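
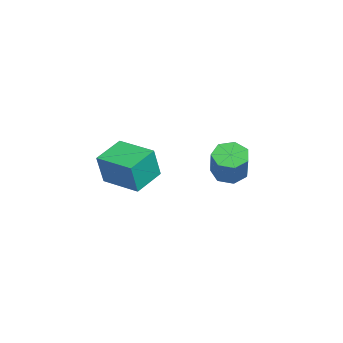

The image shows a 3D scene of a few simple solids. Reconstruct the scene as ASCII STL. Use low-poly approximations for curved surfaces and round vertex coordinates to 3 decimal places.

solid 
facet normal -0.565 0.081 -0.821
outer loop
vertex -3.732 3.433 -1.621
vertex -4.565 3.345 -1.057
vertex -4.066 4.184 -1.317
endloop
endfacet
facet normal 0.732 0.509 -0.453
outer loop
vertex -3.732 3.433 -1.621
vertex -4.066 4.184 -1.317
vertex -2.541 3.263 0.113
endloop
endfacet
facet normal 0.732 0.510 -0.452
outer loop
vertex -2.541 3.263 0.113
vertex -4.066 4.184 -1.317
vertex -2.876 4.014 0.417
endloop
endfacet
facet normal 0.564 -0.081 0.822
outer loop
vertex -2.541 3.263 0.113
vertex -2.876 4.014 0.417
vertex -3.375 3.175 0.677
endloop
endfacet
facet normal -0.564 0.081 -0.822
outer loop
vertex -4.066 4.184 -1.317
vertex -4.565 3.345 -1.057
vertex -4.777 4.303 -0.817
endloop
endfacet
facet normal 0.157 0.987 -0.011
outer loop
vertex -4.066 4.184 -1.317
vertex -4.777 4.303 -0.817
vertex -2.876 4.014 0.417
endloop
endfacet
facet normal 0.158 0.987 -0.011
outer loop
vertex -2.876 4.014 0.417
vertex -4.777 4.303 -0.817
vertex -3.586 4.133 0.916
endloop
endfacet
facet normal 0.564 -0.081 0.822
outer loop
vertex -2.876 4.014 0.417
vertex -3.586 4.133 0.916
vertex -3.375 3.175 0.677
endloop
endfacet
facet normal -0.564 0.081 -0.822
outer loop
vertex -4.777 4.303 -0.817
vertex -4.565 3.345 -1.057
vertex -5.328 3.701 -0.498
endloop
endfacet
facet normal -0.535 0.722 0.439
outer loop
vertex -4.777 4.303 -0.817
vertex -5.328 3.701 -0.498
vertex -3.586 4.133 0.916
endloop
endfacet
facet normal -0.535 0.722 0.439
outer loop
vertex -3.586 4.133 0.916
vertex -5.328 3.701 -0.498
vertex -4.137 3.531 1.235
endloop
endfacet
facet normal 0.564 -0.081 0.822
outer loop
vertex -3.586 4.133 0.916
vertex -4.137 3.531 1.235
vertex -3.375 3.175 0.677
endloop
endfacet
facet normal -0.564 0.081 -0.822
outer loop
vertex -5.328 3.701 -0.498
vertex -4.565 3.345 -1.057
vertex -5.305 2.831 -0.6
endloop
endfacet
facet normal -0.825 -0.087 0.558
outer loop
vertex -5.328 3.701 -0.498
vertex -5.305 2.831 -0.6
vertex -4.137 3.531 1.235
endloop
endfacet
facet normal -0.825 -0.087 0.558
outer loop
vertex -4.137 3.531 1.235
vertex -5.305 2.831 -0.6
vertex -4.114 2.66 1.134
endloop
endfacet
facet normal 0.564 -0.080 0.822
outer loop
vertex -4.137 3.531 1.235
vertex -4.114 2.66 1.134
vertex -3.375 3.175 0.677
endloop
endfacet
facet normal -0.564 0.081 -0.822
outer loop
vertex -5.305 2.831 -0.6
vertex -4.565 3.345 -1.057
vertex -4.725 2.348 -1.046
endloop
endfacet
facet normal -0.494 -0.831 0.257
outer loop
vertex -5.305 2.831 -0.6
vertex -4.725 2.348 -1.046
vertex -4.114 2.66 1.134
endloop
endfacet
facet normal -0.494 -0.831 0.257
outer loop
vertex -4.114 2.66 1.134
vertex -4.725 2.348 -1.046
vertex -3.534 2.177 0.688
endloop
endfacet
facet normal 0.564 -0.081 0.822
outer loop
vertex -4.114 2.66 1.134
vertex -3.534 2.177 0.688
vertex -3.375 3.175 0.677
endloop
endfacet
facet normal -0.564 0.081 -0.822
outer loop
vertex -4.725 2.348 -1.046
vertex -4.565 3.345 -1.057
vertex -4.025 2.616 -1.5
endloop
endfacet
facet normal 0.209 -0.949 -0.237
outer loop
vertex -4.725 2.348 -1.046
vertex -4.025 2.616 -1.5
vertex -3.534 2.177 0.688
endloop
endfacet
facet normal 0.209 -0.949 -0.237
outer loop
vertex -3.534 2.177 0.688
vertex -4.025 2.616 -1.5
vertex -2.834 2.445 0.234
endloop
endfacet
facet normal 0.564 -0.081 0.822
outer loop
vertex -3.534 2.177 0.688
vertex -2.834 2.445 0.234
vertex -3.375 3.175 0.677
endloop
endfacet
facet normal -0.565 0.081 -0.821
outer loop
vertex -4.025 2.616 -1.5
vertex -4.565 3.345 -1.057
vertex -3.732 3.433 -1.621
endloop
endfacet
facet normal 0.755 -0.353 -0.553
outer loop
vertex -4.025 2.616 -1.5
vertex -3.732 3.433 -1.621
vertex -2.834 2.445 0.234
endloop
endfacet
facet normal 0.755 -0.352 -0.553
outer loop
vertex -2.834 2.445 0.234
vertex -3.732 3.433 -1.621
vertex -2.541 3.263 0.113
endloop
endfacet
facet normal 0.564 -0.081 0.822
outer loop
vertex -2.834 2.445 0.234
vertex -2.541 3.263 0.113
vertex -3.375 3.175 0.677
endloop
endfacet
facet normal -0.722 -0.691 0.028
outer loop
vertex 0.695 -4.112 2.849
vertex -0.5 -2.841 3.402
vertex 0.261 -3.732 1.039
endloop
endfacet
facet normal 0.653 -0.694 -0.302
outer loop
vertex 1.82 -2.239 0.978
vertex 0.695 -4.112 2.849
vertex 0.261 -3.732 1.039
endloop
endfacet
facet normal -0.722 -0.691 0.028
outer loop
vertex 0.261 -3.732 1.039
vertex -0.5 -2.841 3.402
vertex -0.934 -2.462 1.591
endloop
endfacet
facet normal -0.228 0.199 -0.953
outer loop
vertex -0.934 -2.462 1.591
vertex 1.82 -2.239 0.978
vertex 0.261 -3.732 1.039
endloop
endfacet
facet normal 0.229 -0.200 0.953
outer loop
vertex 0.695 -4.112 2.849
vertex 1.059 -1.348 3.341
vertex -0.5 -2.841 3.402
endloop
endfacet
facet normal 0.654 -0.694 -0.302
outer loop
vertex 2.254 -2.618 2.789
vertex 0.695 -4.112 2.849
vertex 1.82 -2.239 0.978
endloop
endfacet
facet normal 0.228 -0.200 0.953
outer loop
vertex 2.254 -2.618 2.789
vertex 1.059 -1.348 3.341
vertex 0.695 -4.112 2.849
endloop
endfacet
facet normal -0.653 0.694 0.302
outer loop
vertex -0.5 -2.841 3.402
vertex 1.059 -1.348 3.341
vertex -0.934 -2.462 1.591
endloop
endfacet
facet normal -0.228 0.200 -0.953
outer loop
vertex 0.625 -0.968 1.531
vertex 1.82 -2.239 0.978
vertex -0.934 -2.462 1.591
endloop
endfacet
facet normal -0.653 0.694 0.302
outer loop
vertex -0.934 -2.462 1.591
vertex 1.059 -1.348 3.341
vertex 0.625 -0.968 1.531
endloop
endfacet
facet normal 0.722 0.691 -0.028
outer loop
vertex 0.625 -0.968 1.531
vertex 2.254 -2.618 2.789
vertex 1.82 -2.239 0.978
endloop
endfacet
facet normal 0.722 0.691 -0.028
outer loop
vertex 1.059 -1.348 3.341
vertex 2.254 -2.618 2.789
vertex 0.625 -0.968 1.531
endloop
endfacet

endsolid


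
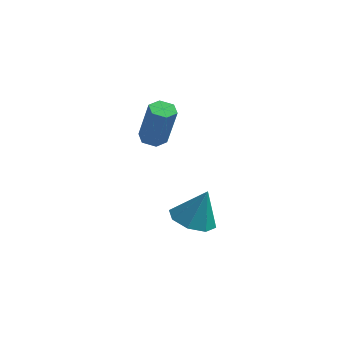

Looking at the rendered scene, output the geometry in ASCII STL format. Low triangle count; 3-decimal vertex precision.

solid 
facet normal -0.318 -0.179 -0.931
outer loop
vertex 3.634 -1.604 -2.799
vertex 2.73 -1.65 -2.481
vertex 3.299 -0.951 -2.81
endloop
endfacet
facet normal 0.880 0.454 0.140
outer loop
vertex 3.634 -1.604 -2.799
vertex 3.299 -0.951 -2.81
vertex 3.23 -1.37 -1.019
endloop
endfacet
facet normal -0.318 -0.179 -0.931
outer loop
vertex 3.299 -0.951 -2.81
vertex 2.73 -1.65 -2.481
vertex 2.63 -0.707 -2.628
endloop
endfacet
facet normal 0.387 0.894 0.224
outer loop
vertex 3.299 -0.951 -2.81
vertex 2.63 -0.707 -2.628
vertex 3.23 -1.37 -1.019
endloop
endfacet
facet normal -0.318 -0.179 -0.931
outer loop
vertex 2.63 -0.707 -2.628
vertex 2.73 -1.65 -2.481
vertex 2.02 -1.016 -2.36
endloop
endfacet
facet normal -0.241 0.862 0.445
outer loop
vertex 2.63 -0.707 -2.628
vertex 2.02 -1.016 -2.36
vertex 3.23 -1.37 -1.019
endloop
endfacet
facet normal -0.319 -0.180 -0.931
outer loop
vertex 2.02 -1.016 -2.36
vertex 2.73 -1.65 -2.481
vertex 1.825 -1.696 -2.162
endloop
endfacet
facet normal -0.635 0.378 0.673
outer loop
vertex 2.02 -1.016 -2.36
vertex 1.825 -1.696 -2.162
vertex 3.23 -1.37 -1.019
endloop
endfacet
facet normal -0.319 -0.178 -0.931
outer loop
vertex 1.825 -1.696 -2.162
vertex 2.73 -1.65 -2.481
vertex 2.161 -2.35 -2.152
endloop
endfacet
facet normal -0.566 -0.279 0.776
outer loop
vertex 1.825 -1.696 -2.162
vertex 2.161 -2.35 -2.152
vertex 3.23 -1.37 -1.019
endloop
endfacet
facet normal -0.318 -0.179 -0.931
outer loop
vertex 2.161 -2.35 -2.152
vertex 2.73 -1.65 -2.481
vertex 2.83 -2.594 -2.334
endloop
endfacet
facet normal -0.074 -0.719 0.691
outer loop
vertex 2.161 -2.35 -2.152
vertex 2.83 -2.594 -2.334
vertex 3.23 -1.37 -1.019
endloop
endfacet
facet normal -0.318 -0.179 -0.931
outer loop
vertex 2.83 -2.594 -2.334
vertex 2.73 -1.65 -2.481
vertex 3.44 -2.285 -2.602
endloop
endfacet
facet normal 0.554 -0.687 0.470
outer loop
vertex 2.83 -2.594 -2.334
vertex 3.44 -2.285 -2.602
vertex 3.23 -1.37 -1.019
endloop
endfacet
facet normal -0.318 -0.179 -0.931
outer loop
vertex 3.44 -2.285 -2.602
vertex 2.73 -1.65 -2.481
vertex 3.634 -1.604 -2.799
endloop
endfacet
facet normal 0.949 -0.200 0.242
outer loop
vertex 3.44 -2.285 -2.602
vertex 3.634 -1.604 -2.799
vertex 3.23 -1.37 -1.019
endloop
endfacet
facet normal -0.254 0.099 -0.962
outer loop
vertex 1.619 -1.291 1.316
vertex 1.077 -1.328 1.455
vertex 1.329 -0.828 1.44
endloop
endfacet
facet normal 0.817 0.554 -0.157
outer loop
vertex 1.619 -1.291 1.316
vertex 1.329 -0.828 1.44
vertex 2.084 -1.475 3.087
endloop
endfacet
facet normal 0.818 0.553 -0.158
outer loop
vertex 2.084 -1.475 3.087
vertex 1.329 -0.828 1.44
vertex 1.795 -1.012 3.211
endloop
endfacet
facet normal 0.252 -0.100 0.962
outer loop
vertex 2.084 -1.475 3.087
vertex 1.795 -1.012 3.211
vertex 1.543 -1.512 3.225
endloop
endfacet
facet normal -0.254 0.099 -0.962
outer loop
vertex 1.329 -0.828 1.44
vertex 1.077 -1.328 1.455
vertex 0.788 -0.865 1.579
endloop
endfacet
facet normal -0.039 0.993 0.113
outer loop
vertex 1.329 -0.828 1.44
vertex 0.788 -0.865 1.579
vertex 1.795 -1.012 3.211
endloop
endfacet
facet normal -0.039 0.993 0.113
outer loop
vertex 1.795 -1.012 3.211
vertex 0.788 -0.865 1.579
vertex 1.253 -1.049 3.349
endloop
endfacet
facet normal 0.252 -0.100 0.963
outer loop
vertex 1.795 -1.012 3.211
vertex 1.253 -1.049 3.349
vertex 1.543 -1.512 3.225
endloop
endfacet
facet normal -0.252 0.100 -0.962
outer loop
vertex 0.788 -0.865 1.579
vertex 1.077 -1.328 1.455
vertex 0.536 -1.365 1.593
endloop
endfacet
facet normal -0.857 0.439 0.271
outer loop
vertex 0.788 -0.865 1.579
vertex 0.536 -1.365 1.593
vertex 1.253 -1.049 3.349
endloop
endfacet
facet normal -0.856 0.440 0.271
outer loop
vertex 1.253 -1.049 3.349
vertex 0.536 -1.365 1.593
vertex 1.001 -1.549 3.364
endloop
endfacet
facet normal 0.254 -0.099 0.962
outer loop
vertex 1.253 -1.049 3.349
vertex 1.001 -1.549 3.364
vertex 1.543 -1.512 3.225
endloop
endfacet
facet normal -0.252 0.100 -0.962
outer loop
vertex 0.536 -1.365 1.593
vertex 1.077 -1.328 1.455
vertex 0.825 -1.828 1.469
endloop
endfacet
facet normal -0.818 -0.553 0.157
outer loop
vertex 0.536 -1.365 1.593
vertex 0.825 -1.828 1.469
vertex 1.001 -1.549 3.364
endloop
endfacet
facet normal -0.817 -0.554 0.158
outer loop
vertex 1.001 -1.549 3.364
vertex 0.825 -1.828 1.469
vertex 1.291 -2.012 3.24
endloop
endfacet
facet normal 0.254 -0.099 0.962
outer loop
vertex 1.001 -1.549 3.364
vertex 1.291 -2.012 3.24
vertex 1.543 -1.512 3.225
endloop
endfacet
facet normal -0.252 0.100 -0.963
outer loop
vertex 0.825 -1.828 1.469
vertex 1.077 -1.328 1.455
vertex 1.367 -1.791 1.331
endloop
endfacet
facet normal 0.039 -0.993 -0.113
outer loop
vertex 0.825 -1.828 1.469
vertex 1.367 -1.791 1.331
vertex 1.291 -2.012 3.24
endloop
endfacet
facet normal 0.039 -0.993 -0.113
outer loop
vertex 1.291 -2.012 3.24
vertex 1.367 -1.791 1.331
vertex 1.832 -1.975 3.101
endloop
endfacet
facet normal 0.254 -0.099 0.962
outer loop
vertex 1.291 -2.012 3.24
vertex 1.832 -1.975 3.101
vertex 1.543 -1.512 3.225
endloop
endfacet
facet normal -0.254 0.099 -0.962
outer loop
vertex 1.367 -1.791 1.331
vertex 1.077 -1.328 1.455
vertex 1.619 -1.291 1.316
endloop
endfacet
facet normal 0.856 -0.440 -0.271
outer loop
vertex 1.367 -1.791 1.331
vertex 1.619 -1.291 1.316
vertex 1.832 -1.975 3.101
endloop
endfacet
facet normal 0.857 -0.439 -0.271
outer loop
vertex 1.832 -1.975 3.101
vertex 1.619 -1.291 1.316
vertex 2.084 -1.475 3.087
endloop
endfacet
facet normal 0.252 -0.100 0.962
outer loop
vertex 1.832 -1.975 3.101
vertex 2.084 -1.475 3.087
vertex 1.543 -1.512 3.225
endloop
endfacet

endsolid


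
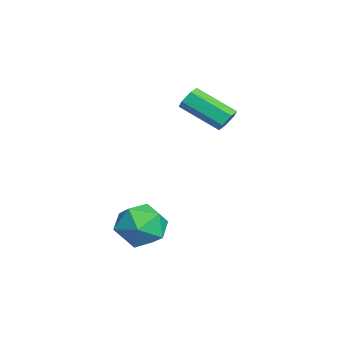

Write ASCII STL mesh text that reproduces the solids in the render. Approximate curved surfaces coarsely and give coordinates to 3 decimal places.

solid 
facet normal 0.402 0.759 -0.512
outer loop
vertex 0.636 4.839 1.6
vertex 0.208 4.758 1.144
vertex 0.087 5.147 1.625
endloop
endfacet
facet normal 0.281 0.430 0.858
outer loop
vertex 0.636 4.839 1.6
vertex 0.087 5.147 1.625
vertex -0.221 3.223 2.691
endloop
endfacet
facet normal 0.281 0.430 0.858
outer loop
vertex -0.221 3.223 2.691
vertex 0.087 5.147 1.625
vertex -0.77 3.531 2.716
endloop
endfacet
facet normal -0.402 -0.759 0.513
outer loop
vertex -0.221 3.223 2.691
vertex -0.77 3.531 2.716
vertex -0.648 3.142 2.236
endloop
endfacet
facet normal 0.402 0.759 -0.512
outer loop
vertex 0.087 5.147 1.625
vertex 0.208 4.758 1.144
vertex -0.341 5.066 1.169
endloop
endfacet
facet normal -0.614 0.639 0.463
outer loop
vertex 0.087 5.147 1.625
vertex -0.341 5.066 1.169
vertex -0.77 3.531 2.716
endloop
endfacet
facet normal -0.615 0.639 0.463
outer loop
vertex -0.77 3.531 2.716
vertex -0.341 5.066 1.169
vertex -1.197 3.45 2.261
endloop
endfacet
facet normal -0.402 -0.759 0.513
outer loop
vertex -0.77 3.531 2.716
vertex -1.197 3.45 2.261
vertex -0.648 3.142 2.236
endloop
endfacet
facet normal 0.402 0.759 -0.513
outer loop
vertex -0.341 5.066 1.169
vertex 0.208 4.758 1.144
vertex -0.219 4.677 0.689
endloop
endfacet
facet normal -0.895 0.207 -0.395
outer loop
vertex -0.341 5.066 1.169
vertex -0.219 4.677 0.689
vertex -1.197 3.45 2.261
endloop
endfacet
facet normal -0.895 0.209 -0.394
outer loop
vertex -1.197 3.45 2.261
vertex -0.219 4.677 0.689
vertex -1.076 3.061 1.78
endloop
endfacet
facet normal -0.402 -0.759 0.512
outer loop
vertex -1.197 3.45 2.261
vertex -1.076 3.061 1.78
vertex -0.648 3.142 2.236
endloop
endfacet
facet normal 0.402 0.759 -0.513
outer loop
vertex -0.219 4.677 0.689
vertex 0.208 4.758 1.144
vertex 0.33 4.369 0.664
endloop
endfacet
facet normal -0.281 -0.430 -0.858
outer loop
vertex -0.219 4.677 0.689
vertex 0.33 4.369 0.664
vertex -1.076 3.061 1.78
endloop
endfacet
facet normal -0.281 -0.430 -0.858
outer loop
vertex -1.076 3.061 1.78
vertex 0.33 4.369 0.664
vertex -0.527 2.753 1.755
endloop
endfacet
facet normal -0.402 -0.759 0.512
outer loop
vertex -1.076 3.061 1.78
vertex -0.527 2.753 1.755
vertex -0.648 3.142 2.236
endloop
endfacet
facet normal 0.402 0.759 -0.513
outer loop
vertex 0.33 4.369 0.664
vertex 0.208 4.758 1.144
vertex 0.757 4.45 1.119
endloop
endfacet
facet normal 0.615 -0.639 -0.463
outer loop
vertex 0.33 4.369 0.664
vertex 0.757 4.45 1.119
vertex -0.527 2.753 1.755
endloop
endfacet
facet normal 0.614 -0.639 -0.463
outer loop
vertex -0.527 2.753 1.755
vertex 0.757 4.45 1.119
vertex -0.099 2.834 2.211
endloop
endfacet
facet normal -0.402 -0.759 0.512
outer loop
vertex -0.527 2.753 1.755
vertex -0.099 2.834 2.211
vertex -0.648 3.142 2.236
endloop
endfacet
facet normal 0.402 0.759 -0.512
outer loop
vertex 0.757 4.45 1.119
vertex 0.208 4.758 1.144
vertex 0.636 4.839 1.6
endloop
endfacet
facet normal 0.895 -0.208 0.394
outer loop
vertex 0.757 4.45 1.119
vertex 0.636 4.839 1.6
vertex -0.099 2.834 2.211
endloop
endfacet
facet normal 0.895 -0.207 0.396
outer loop
vertex -0.099 2.834 2.211
vertex 0.636 4.839 1.6
vertex -0.221 3.223 2.691
endloop
endfacet
facet normal -0.402 -0.759 0.513
outer loop
vertex -0.099 2.834 2.211
vertex -0.221 3.223 2.691
vertex -0.648 3.142 2.236
endloop
endfacet
facet normal -0.796 0.571 0.200
outer loop
vertex 3.561 1.948 -3.122
vertex 2.804 1.0 -3.426
vertex 3.196 1.133 -2.245
endloop
endfacet
facet normal -0.239 0.759 0.606
outer loop
vertex 3.561 1.948 -3.122
vertex 3.196 1.133 -2.245
vertex 4.382 1.531 -2.275
endloop
endfacet
facet normal 0.298 0.939 0.173
outer loop
vertex 3.561 1.948 -3.122
vertex 4.382 1.531 -2.275
vertex 4.723 1.644 -3.473
endloop
endfacet
facet normal 0.074 0.863 -0.501
outer loop
vertex 3.561 1.948 -3.122
vertex 4.723 1.644 -3.473
vertex 3.748 1.315 -4.185
endloop
endfacet
facet normal -0.601 0.636 -0.484
outer loop
vertex 3.561 1.948 -3.122
vertex 3.748 1.315 -4.185
vertex 2.804 1.0 -3.426
endloop
endfacet
facet normal -0.038 0.187 0.982
outer loop
vertex 4.382 1.531 -2.275
vertex 3.196 1.133 -2.245
vertex 4.132 0.325 -2.055
endloop
endfacet
facet normal -0.939 -0.117 0.325
outer loop
vertex 3.196 1.133 -2.245
vertex 2.804 1.0 -3.426
vertex 3.157 -0.004 -2.767
endloop
endfacet
facet normal -0.624 -0.013 -0.781
outer loop
vertex 2.804 1.0 -3.426
vertex 3.748 1.315 -4.185
vertex 3.498 0.109 -3.965
endloop
endfacet
facet normal 0.470 0.355 -0.808
outer loop
vertex 3.748 1.315 -4.185
vertex 4.723 1.644 -3.473
vertex 4.684 0.507 -3.995
endloop
endfacet
facet normal 0.832 0.478 0.282
outer loop
vertex 4.723 1.644 -3.473
vertex 4.382 1.531 -2.275
vertex 5.076 0.64 -2.814
endloop
endfacet
facet normal -0.074 -0.863 0.501
outer loop
vertex 4.319 -0.308 -3.118
vertex 4.132 0.325 -2.055
vertex 3.157 -0.004 -2.767
endloop
endfacet
facet normal -0.298 -0.939 -0.173
outer loop
vertex 4.319 -0.308 -3.118
vertex 3.157 -0.004 -2.767
vertex 3.498 0.109 -3.965
endloop
endfacet
facet normal 0.239 -0.759 -0.606
outer loop
vertex 4.319 -0.308 -3.118
vertex 3.498 0.109 -3.965
vertex 4.684 0.507 -3.995
endloop
endfacet
facet normal 0.796 -0.571 -0.200
outer loop
vertex 4.319 -0.308 -3.118
vertex 4.684 0.507 -3.995
vertex 5.076 0.64 -2.814
endloop
endfacet
facet normal 0.601 -0.636 0.484
outer loop
vertex 4.319 -0.308 -3.118
vertex 5.076 0.64 -2.814
vertex 4.132 0.325 -2.055
endloop
endfacet
facet normal -0.470 -0.355 0.808
outer loop
vertex 3.157 -0.004 -2.767
vertex 4.132 0.325 -2.055
vertex 3.196 1.133 -2.245
endloop
endfacet
facet normal -0.832 -0.478 -0.282
outer loop
vertex 3.498 0.109 -3.965
vertex 3.157 -0.004 -2.767
vertex 2.804 1.0 -3.426
endloop
endfacet
facet normal 0.038 -0.187 -0.982
outer loop
vertex 4.684 0.507 -3.995
vertex 3.498 0.109 -3.965
vertex 3.748 1.315 -4.185
endloop
endfacet
facet normal 0.939 0.117 -0.325
outer loop
vertex 5.076 0.64 -2.814
vertex 4.684 0.507 -3.995
vertex 4.723 1.644 -3.473
endloop
endfacet
facet normal 0.624 0.013 0.781
outer loop
vertex 4.132 0.325 -2.055
vertex 5.076 0.64 -2.814
vertex 4.382 1.531 -2.275
endloop
endfacet

endsolid


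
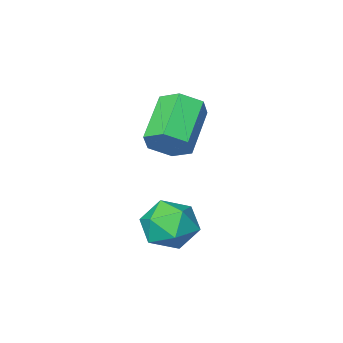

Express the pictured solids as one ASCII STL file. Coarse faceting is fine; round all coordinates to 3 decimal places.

solid 
facet normal 0.308 0.104 0.946
outer loop
vertex -0.486 4.031 -0.669
vertex -0.289 3.031 -0.623
vertex 0.435 3.68 -0.93
endloop
endfacet
facet normal 0.429 0.700 0.571
outer loop
vertex -0.486 4.031 -0.669
vertex 0.435 3.68 -0.93
vertex -0.01 4.408 -1.488
endloop
endfacet
facet normal -0.197 0.929 0.313
outer loop
vertex -0.486 4.031 -0.669
vertex -0.01 4.408 -1.488
vertex -1.009 4.209 -1.527
endloop
endfacet
facet normal -0.704 0.475 0.528
outer loop
vertex -0.486 4.031 -0.669
vertex -1.009 4.209 -1.527
vertex -1.182 3.358 -0.992
endloop
endfacet
facet normal -0.393 -0.035 0.919
outer loop
vertex -0.486 4.031 -0.669
vertex -1.182 3.358 -0.992
vertex -0.289 3.031 -0.623
endloop
endfacet
facet normal 0.846 0.532 0.019
outer loop
vertex -0.01 4.408 -1.488
vertex 0.435 3.68 -0.93
vertex 0.482 3.642 -1.948
endloop
endfacet
facet normal 0.651 -0.431 0.624
outer loop
vertex 0.435 3.68 -0.93
vertex -0.289 3.031 -0.623
vertex 0.309 2.791 -1.413
endloop
endfacet
facet normal -0.481 -0.657 0.581
outer loop
vertex -0.289 3.031 -0.623
vertex -1.182 3.358 -0.992
vertex -0.69 2.592 -1.452
endloop
endfacet
facet normal -0.984 0.168 -0.052
outer loop
vertex -1.182 3.358 -0.992
vertex -1.009 4.209 -1.527
vertex -1.135 3.32 -2.01
endloop
endfacet
facet normal -0.164 0.902 -0.398
outer loop
vertex -1.009 4.209 -1.527
vertex -0.01 4.408 -1.488
vertex -0.411 3.969 -2.317
endloop
endfacet
facet normal 0.704 -0.475 -0.528
outer loop
vertex -0.214 2.969 -2.271
vertex 0.482 3.642 -1.948
vertex 0.309 2.791 -1.413
endloop
endfacet
facet normal 0.197 -0.929 -0.313
outer loop
vertex -0.214 2.969 -2.271
vertex 0.309 2.791 -1.413
vertex -0.69 2.592 -1.452
endloop
endfacet
facet normal -0.429 -0.700 -0.571
outer loop
vertex -0.214 2.969 -2.271
vertex -0.69 2.592 -1.452
vertex -1.135 3.32 -2.01
endloop
endfacet
facet normal -0.308 -0.104 -0.946
outer loop
vertex -0.214 2.969 -2.271
vertex -1.135 3.32 -2.01
vertex -0.411 3.969 -2.317
endloop
endfacet
facet normal 0.393 0.035 -0.919
outer loop
vertex -0.214 2.969 -2.271
vertex -0.411 3.969 -2.317
vertex 0.482 3.642 -1.948
endloop
endfacet
facet normal 0.984 -0.168 0.052
outer loop
vertex 0.309 2.791 -1.413
vertex 0.482 3.642 -1.948
vertex 0.435 3.68 -0.93
endloop
endfacet
facet normal 0.164 -0.902 0.398
outer loop
vertex -0.69 2.592 -1.452
vertex 0.309 2.791 -1.413
vertex -0.289 3.031 -0.623
endloop
endfacet
facet normal -0.846 -0.532 -0.019
outer loop
vertex -1.135 3.32 -2.01
vertex -0.69 2.592 -1.452
vertex -1.182 3.358 -0.992
endloop
endfacet
facet normal -0.651 0.431 -0.624
outer loop
vertex -0.411 3.969 -2.317
vertex -1.135 3.32 -2.01
vertex -1.009 4.209 -1.527
endloop
endfacet
facet normal 0.481 0.657 -0.581
outer loop
vertex 0.482 3.642 -1.948
vertex -0.411 3.969 -2.317
vertex -0.01 4.408 -1.488
endloop
endfacet
facet normal 0.624 0.571 -0.534
outer loop
vertex -0.77 2.377 1.832
vertex -1.094 2.075 1.13
vertex -1.419 2.755 1.477
endloop
endfacet
facet normal -0.001 0.684 0.730
outer loop
vertex -0.77 2.377 1.832
vertex -1.419 2.755 1.477
vertex -1.963 1.288 2.851
endloop
endfacet
facet normal -0.001 0.684 0.730
outer loop
vertex -1.963 1.288 2.851
vertex -1.419 2.755 1.477
vertex -2.612 1.666 2.496
endloop
endfacet
facet normal -0.624 -0.570 0.534
outer loop
vertex -1.963 1.288 2.851
vertex -2.612 1.666 2.496
vertex -2.286 0.985 2.15
endloop
endfacet
facet normal 0.624 0.571 -0.534
outer loop
vertex -1.419 2.755 1.477
vertex -1.094 2.075 1.13
vertex -1.742 2.452 0.775
endloop
endfacet
facet normal -0.677 0.736 -0.006
outer loop
vertex -1.419 2.755 1.477
vertex -1.742 2.452 0.775
vertex -2.612 1.666 2.496
endloop
endfacet
facet normal -0.677 0.736 -0.006
outer loop
vertex -2.612 1.666 2.496
vertex -1.742 2.452 0.775
vertex -2.935 1.363 1.794
endloop
endfacet
facet normal -0.625 -0.570 0.534
outer loop
vertex -2.612 1.666 2.496
vertex -2.935 1.363 1.794
vertex -2.286 0.985 2.15
endloop
endfacet
facet normal 0.624 0.570 -0.534
outer loop
vertex -1.742 2.452 0.775
vertex -1.094 2.075 1.13
vertex -1.417 1.772 0.429
endloop
endfacet
facet normal -0.675 0.052 -0.736
outer loop
vertex -1.742 2.452 0.775
vertex -1.417 1.772 0.429
vertex -2.935 1.363 1.794
endloop
endfacet
facet normal -0.675 0.052 -0.736
outer loop
vertex -2.935 1.363 1.794
vertex -1.417 1.772 0.429
vertex -2.61 0.683 1.448
endloop
endfacet
facet normal -0.625 -0.570 0.534
outer loop
vertex -2.935 1.363 1.794
vertex -2.61 0.683 1.448
vertex -2.286 0.985 2.15
endloop
endfacet
facet normal 0.624 0.570 -0.534
outer loop
vertex -1.417 1.772 0.429
vertex -1.094 2.075 1.13
vertex -0.768 1.394 0.784
endloop
endfacet
facet normal 0.001 -0.684 -0.730
outer loop
vertex -1.417 1.772 0.429
vertex -0.768 1.394 0.784
vertex -2.61 0.683 1.448
endloop
endfacet
facet normal 0.001 -0.684 -0.730
outer loop
vertex -2.61 0.683 1.448
vertex -0.768 1.394 0.784
vertex -1.961 0.305 1.803
endloop
endfacet
facet normal -0.624 -0.571 0.534
outer loop
vertex -2.61 0.683 1.448
vertex -1.961 0.305 1.803
vertex -2.286 0.985 2.15
endloop
endfacet
facet normal 0.625 0.570 -0.534
outer loop
vertex -0.768 1.394 0.784
vertex -1.094 2.075 1.13
vertex -0.445 1.697 1.486
endloop
endfacet
facet normal 0.677 -0.736 0.006
outer loop
vertex -0.768 1.394 0.784
vertex -0.445 1.697 1.486
vertex -1.961 0.305 1.803
endloop
endfacet
facet normal 0.677 -0.736 0.006
outer loop
vertex -1.961 0.305 1.803
vertex -0.445 1.697 1.486
vertex -1.638 0.608 2.505
endloop
endfacet
facet normal -0.624 -0.571 0.534
outer loop
vertex -1.961 0.305 1.803
vertex -1.638 0.608 2.505
vertex -2.286 0.985 2.15
endloop
endfacet
facet normal 0.625 0.570 -0.534
outer loop
vertex -0.445 1.697 1.486
vertex -1.094 2.075 1.13
vertex -0.77 2.377 1.832
endloop
endfacet
facet normal 0.675 -0.052 0.736
outer loop
vertex -0.445 1.697 1.486
vertex -0.77 2.377 1.832
vertex -1.638 0.608 2.505
endloop
endfacet
facet normal 0.675 -0.052 0.736
outer loop
vertex -1.638 0.608 2.505
vertex -0.77 2.377 1.832
vertex -1.963 1.288 2.851
endloop
endfacet
facet normal -0.624 -0.570 0.534
outer loop
vertex -1.638 0.608 2.505
vertex -1.963 1.288 2.851
vertex -2.286 0.985 2.15
endloop
endfacet

endsolid


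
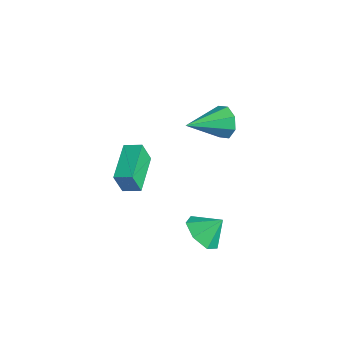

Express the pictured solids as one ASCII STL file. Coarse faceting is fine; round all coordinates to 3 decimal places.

solid 
facet normal -0.276 -0.670 -0.689
outer loop
vertex 3.87 1.689 -3.311
vertex 3.1 1.335 -2.658
vertex 3.047 2.112 -3.392
endloop
endfacet
facet normal 0.464 0.870 -0.167
outer loop
vertex 3.87 1.689 -3.311
vertex 3.047 2.112 -3.392
vertex 3.46 2.205 -1.762
endloop
endfacet
facet normal -0.277 -0.670 -0.689
outer loop
vertex 3.047 2.112 -3.392
vertex 3.1 1.335 -2.658
vertex 2.264 1.949 -2.919
endloop
endfacet
facet normal -0.206 0.979 -0.004
outer loop
vertex 3.047 2.112 -3.392
vertex 2.264 1.949 -2.919
vertex 3.46 2.205 -1.762
endloop
endfacet
facet normal -0.276 -0.669 -0.690
outer loop
vertex 2.264 1.949 -2.919
vertex 3.1 1.335 -2.658
vertex 2.111 1.323 -2.25
endloop
endfacet
facet normal -0.596 0.650 0.472
outer loop
vertex 2.264 1.949 -2.919
vertex 2.111 1.323 -2.25
vertex 3.46 2.205 -1.762
endloop
endfacet
facet normal -0.276 -0.670 -0.689
outer loop
vertex 2.111 1.323 -2.25
vertex 3.1 1.335 -2.658
vertex 2.703 0.707 -1.888
endloop
endfacet
facet normal -0.413 0.133 0.901
outer loop
vertex 2.111 1.323 -2.25
vertex 2.703 0.707 -1.888
vertex 3.46 2.205 -1.762
endloop
endfacet
facet normal -0.277 -0.670 -0.689
outer loop
vertex 2.703 0.707 -1.888
vertex 3.1 1.335 -2.658
vertex 3.594 0.563 -2.106
endloop
endfacet
facet normal 0.205 -0.185 0.961
outer loop
vertex 2.703 0.707 -1.888
vertex 3.594 0.563 -2.106
vertex 3.46 2.205 -1.762
endloop
endfacet
facet normal -0.277 -0.670 -0.689
outer loop
vertex 3.594 0.563 -2.106
vertex 3.1 1.335 -2.658
vertex 4.113 1.0 -2.739
endloop
endfacet
facet normal 0.792 -0.062 0.607
outer loop
vertex 3.594 0.563 -2.106
vertex 4.113 1.0 -2.739
vertex 3.46 2.205 -1.762
endloop
endfacet
facet normal -0.277 -0.670 -0.689
outer loop
vertex 4.113 1.0 -2.739
vertex 3.1 1.335 -2.658
vertex 3.87 1.689 -3.311
endloop
endfacet
facet normal 0.907 0.407 0.105
outer loop
vertex 4.113 1.0 -2.739
vertex 3.87 1.689 -3.311
vertex 3.46 2.205 -1.762
endloop
endfacet
facet normal -0.734 0.652 0.191
outer loop
vertex -2.431 0.341 -0.263
vertex -1.794 0.983 -0.008
vertex -2.371 0.764 -1.48
endloop
endfacet
facet normal -0.677 -0.684 -0.271
outer loop
vertex -0.786 -0.643 -1.892
vertex -2.431 0.341 -0.263
vertex -2.371 0.764 -1.48
endloop
endfacet
facet normal -0.735 0.651 0.191
outer loop
vertex -2.371 0.764 -1.48
vertex -1.794 0.983 -0.008
vertex -1.735 1.407 -1.225
endloop
endfacet
facet normal 0.046 0.328 -0.943
outer loop
vertex -1.735 1.407 -1.225
vertex -0.786 -0.643 -1.892
vertex -2.371 0.764 -1.48
endloop
endfacet
facet normal -0.046 -0.329 0.943
outer loop
vertex -2.431 0.341 -0.263
vertex -0.209 -0.424 -0.42
vertex -1.794 0.983 -0.008
endloop
endfacet
facet normal -0.677 -0.684 -0.271
outer loop
vertex -0.845 -1.067 -0.675
vertex -2.431 0.341 -0.263
vertex -0.786 -0.643 -1.892
endloop
endfacet
facet normal -0.046 -0.328 0.943
outer loop
vertex -0.845 -1.067 -0.675
vertex -0.209 -0.424 -0.42
vertex -2.431 0.341 -0.263
endloop
endfacet
facet normal 0.677 0.684 0.271
outer loop
vertex -1.794 0.983 -0.008
vertex -0.209 -0.424 -0.42
vertex -1.735 1.407 -1.225
endloop
endfacet
facet normal 0.047 0.328 -0.943
outer loop
vertex -0.149 -0.001 -1.637
vertex -0.786 -0.643 -1.892
vertex -1.735 1.407 -1.225
endloop
endfacet
facet normal 0.677 0.684 0.271
outer loop
vertex -1.735 1.407 -1.225
vertex -0.209 -0.424 -0.42
vertex -0.149 -0.001 -1.637
endloop
endfacet
facet normal 0.734 -0.652 -0.192
outer loop
vertex -0.149 -0.001 -1.637
vertex -0.845 -1.067 -0.675
vertex -0.786 -0.643 -1.892
endloop
endfacet
facet normal 0.735 -0.651 -0.190
outer loop
vertex -0.209 -0.424 -0.42
vertex -0.845 -1.067 -0.675
vertex -0.149 -0.001 -1.637
endloop
endfacet
facet normal -0.011 0.942 -0.335
outer loop
vertex 2.092 3.579 4.086
vertex 1.569 3.324 3.386
vertex 1.413 3.623 4.231
endloop
endfacet
facet normal 0.206 -0.043 0.978
outer loop
vertex 2.092 3.579 4.086
vertex 1.413 3.623 4.231
vertex 1.591 1.336 4.094
endloop
endfacet
facet normal -0.011 0.942 -0.335
outer loop
vertex 1.413 3.623 4.231
vertex 1.569 3.324 3.386
vertex 0.825 3.492 3.882
endloop
endfacet
facet normal -0.493 -0.090 0.865
outer loop
vertex 1.413 3.623 4.231
vertex 0.825 3.492 3.882
vertex 1.591 1.336 4.094
endloop
endfacet
facet normal -0.010 0.942 -0.335
outer loop
vertex 0.825 3.492 3.882
vertex 1.569 3.324 3.386
vertex 0.673 3.263 3.242
endloop
endfacet
facet normal -0.903 -0.289 0.318
outer loop
vertex 0.825 3.492 3.882
vertex 0.673 3.263 3.242
vertex 1.591 1.336 4.094
endloop
endfacet
facet normal -0.010 0.942 -0.336
outer loop
vertex 0.673 3.263 3.242
vertex 1.569 3.324 3.386
vertex 1.046 3.069 2.687
endloop
endfacet
facet normal -0.781 -0.523 -0.342
outer loop
vertex 0.673 3.263 3.242
vertex 1.046 3.069 2.687
vertex 1.591 1.336 4.094
endloop
endfacet
facet normal -0.011 0.942 -0.335
outer loop
vertex 1.046 3.069 2.687
vertex 1.569 3.324 3.386
vertex 1.726 3.025 2.541
endloop
endfacet
facet normal -0.199 -0.655 -0.729
outer loop
vertex 1.046 3.069 2.687
vertex 1.726 3.025 2.541
vertex 1.591 1.336 4.094
endloop
endfacet
facet normal -0.010 0.942 -0.335
outer loop
vertex 1.726 3.025 2.541
vertex 1.569 3.324 3.386
vertex 2.314 3.156 2.891
endloop
endfacet
facet normal 0.502 -0.607 -0.616
outer loop
vertex 1.726 3.025 2.541
vertex 2.314 3.156 2.891
vertex 1.591 1.336 4.094
endloop
endfacet
facet normal -0.010 0.942 -0.335
outer loop
vertex 2.314 3.156 2.891
vertex 1.569 3.324 3.386
vertex 2.466 3.385 3.531
endloop
endfacet
facet normal 0.910 -0.408 -0.070
outer loop
vertex 2.314 3.156 2.891
vertex 2.466 3.385 3.531
vertex 1.591 1.336 4.094
endloop
endfacet
facet normal -0.010 0.942 -0.336
outer loop
vertex 2.466 3.385 3.531
vertex 1.569 3.324 3.386
vertex 2.092 3.579 4.086
endloop
endfacet
facet normal 0.787 -0.174 0.591
outer loop
vertex 2.466 3.385 3.531
vertex 2.092 3.579 4.086
vertex 1.591 1.336 4.094
endloop
endfacet

endsolid


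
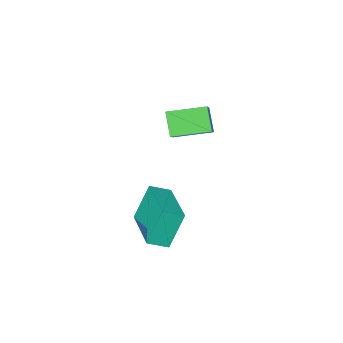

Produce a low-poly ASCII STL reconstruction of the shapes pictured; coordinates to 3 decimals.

solid 
facet normal -0.868 0.471 0.158
outer loop
vertex -1.651 -0.516 -0.663
vertex -0.911 0.524 0.3
vertex -1.449 0.151 -1.54
endloop
endfacet
facet normal -0.462 -0.651 -0.602
outer loop
vertex -0.129 -0.564 -1.78
vertex -1.651 -0.516 -0.663
vertex -1.449 0.151 -1.54
endloop
endfacet
facet normal -0.868 0.471 0.158
outer loop
vertex -1.449 0.151 -1.54
vertex -0.911 0.524 0.3
vertex -0.708 1.192 -0.576
endloop
endfacet
facet normal 0.181 0.596 -0.782
outer loop
vertex -0.708 1.192 -0.576
vertex -0.129 -0.564 -1.78
vertex -1.449 0.151 -1.54
endloop
endfacet
facet normal -0.181 -0.596 0.782
outer loop
vertex -1.651 -0.516 -0.663
vertex 0.409 -0.191 0.06
vertex -0.911 0.524 0.3
endloop
endfacet
facet normal -0.463 -0.650 -0.603
outer loop
vertex -0.332 -1.232 -0.904
vertex -1.651 -0.516 -0.663
vertex -0.129 -0.564 -1.78
endloop
endfacet
facet normal -0.181 -0.596 0.782
outer loop
vertex -0.332 -1.232 -0.904
vertex 0.409 -0.191 0.06
vertex -1.651 -0.516 -0.663
endloop
endfacet
facet normal 0.462 0.650 0.603
outer loop
vertex -0.911 0.524 0.3
vertex 0.409 -0.191 0.06
vertex -0.708 1.192 -0.576
endloop
endfacet
facet normal 0.181 0.596 -0.782
outer loop
vertex 0.611 0.476 -0.817
vertex -0.129 -0.564 -1.78
vertex -0.708 1.192 -0.576
endloop
endfacet
facet normal 0.463 0.651 0.602
outer loop
vertex -0.708 1.192 -0.576
vertex 0.409 -0.191 0.06
vertex 0.611 0.476 -0.817
endloop
endfacet
facet normal 0.868 -0.471 -0.158
outer loop
vertex 0.611 0.476 -0.817
vertex -0.332 -1.232 -0.904
vertex -0.129 -0.564 -1.78
endloop
endfacet
facet normal 0.868 -0.471 -0.158
outer loop
vertex 0.409 -0.191 0.06
vertex -0.332 -1.232 -0.904
vertex 0.611 0.476 -0.817
endloop
endfacet
facet normal -0.857 0.342 -0.386
outer loop
vertex 1.872 2.644 -1.794
vertex 2.539 4.683 -1.465
vertex 2.51 2.661 -3.195
endloop
endfacet
facet normal -0.307 -0.940 -0.151
outer loop
vertex 3.221 2.377 -2.875
vertex 1.872 2.644 -1.794
vertex 2.51 2.661 -3.195
endloop
endfacet
facet normal -0.857 0.342 -0.386
outer loop
vertex 2.51 2.661 -3.195
vertex 2.539 4.683 -1.465
vertex 3.177 4.7 -2.866
endloop
endfacet
facet normal 0.414 0.011 -0.910
outer loop
vertex 3.177 4.7 -2.866
vertex 3.221 2.377 -2.875
vertex 2.51 2.661 -3.195
endloop
endfacet
facet normal -0.414 -0.011 0.910
outer loop
vertex 1.872 2.644 -1.794
vertex 3.25 4.399 -1.145
vertex 2.539 4.683 -1.465
endloop
endfacet
facet normal -0.307 -0.940 -0.151
outer loop
vertex 2.583 2.36 -1.474
vertex 1.872 2.644 -1.794
vertex 3.221 2.377 -2.875
endloop
endfacet
facet normal -0.414 -0.011 0.910
outer loop
vertex 2.583 2.36 -1.474
vertex 3.25 4.399 -1.145
vertex 1.872 2.644 -1.794
endloop
endfacet
facet normal 0.307 0.940 0.151
outer loop
vertex 2.539 4.683 -1.465
vertex 3.25 4.399 -1.145
vertex 3.177 4.7 -2.866
endloop
endfacet
facet normal 0.414 0.011 -0.910
outer loop
vertex 3.888 4.416 -2.546
vertex 3.221 2.377 -2.875
vertex 3.177 4.7 -2.866
endloop
endfacet
facet normal 0.307 0.940 0.151
outer loop
vertex 3.177 4.7 -2.866
vertex 3.25 4.399 -1.145
vertex 3.888 4.416 -2.546
endloop
endfacet
facet normal 0.857 -0.342 0.386
outer loop
vertex 3.888 4.416 -2.546
vertex 2.583 2.36 -1.474
vertex 3.221 2.377 -2.875
endloop
endfacet
facet normal 0.857 -0.342 0.386
outer loop
vertex 3.25 4.399 -1.145
vertex 2.583 2.36 -1.474
vertex 3.888 4.416 -2.546
endloop
endfacet

endsolid


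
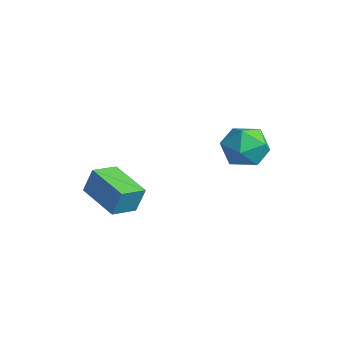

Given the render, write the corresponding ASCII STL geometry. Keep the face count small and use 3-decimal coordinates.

solid 
facet normal -0.965 -0.154 0.212
outer loop
vertex -2.271 -1.737 0.681
vertex -2.514 -0.596 0.402
vertex -2.47 -2.058 -0.458
endloop
endfacet
facet normal 0.203 -0.951 0.233
outer loop
vertex -0.626 -1.764 -0.862
vertex -2.271 -1.737 0.681
vertex -2.47 -2.058 -0.458
endloop
endfacet
facet normal -0.965 -0.153 0.211
outer loop
vertex -2.47 -2.058 -0.458
vertex -2.514 -0.596 0.402
vertex -2.712 -0.916 -0.737
endloop
endfacet
facet normal -0.165 -0.267 -0.949
outer loop
vertex -2.712 -0.916 -0.737
vertex -0.626 -1.764 -0.862
vertex -2.47 -2.058 -0.458
endloop
endfacet
facet normal 0.165 0.267 0.949
outer loop
vertex -2.271 -1.737 0.681
vertex -0.67 -0.302 -0.002
vertex -2.514 -0.596 0.402
endloop
endfacet
facet normal 0.202 -0.951 0.232
outer loop
vertex -0.428 -1.444 0.277
vertex -2.271 -1.737 0.681
vertex -0.626 -1.764 -0.862
endloop
endfacet
facet normal 0.166 0.267 0.949
outer loop
vertex -0.428 -1.444 0.277
vertex -0.67 -0.302 -0.002
vertex -2.271 -1.737 0.681
endloop
endfacet
facet normal -0.203 0.951 -0.232
outer loop
vertex -2.514 -0.596 0.402
vertex -0.67 -0.302 -0.002
vertex -2.712 -0.916 -0.737
endloop
endfacet
facet normal -0.166 -0.267 -0.949
outer loop
vertex -0.869 -0.623 -1.141
vertex -0.626 -1.764 -0.862
vertex -2.712 -0.916 -0.737
endloop
endfacet
facet normal -0.202 0.951 -0.233
outer loop
vertex -2.712 -0.916 -0.737
vertex -0.67 -0.302 -0.002
vertex -0.869 -0.623 -1.141
endloop
endfacet
facet normal 0.965 0.154 -0.211
outer loop
vertex -0.869 -0.623 -1.141
vertex -0.428 -1.444 0.277
vertex -0.626 -1.764 -0.862
endloop
endfacet
facet normal 0.965 0.153 -0.212
outer loop
vertex -0.67 -0.302 -0.002
vertex -0.428 -1.444 0.277
vertex -0.869 -0.623 -1.141
endloop
endfacet
facet normal -0.994 0.102 -0.047
outer loop
vertex 2.003 2.633 3.313
vertex 1.91 1.63 3.093
vertex 1.896 1.946 4.074
endloop
endfacet
facet normal -0.711 0.569 0.413
outer loop
vertex 2.003 2.633 3.313
vertex 1.896 1.946 4.074
vertex 2.57 2.72 4.169
endloop
endfacet
facet normal -0.238 0.969 0.059
outer loop
vertex 2.003 2.633 3.313
vertex 2.57 2.72 4.169
vertex 3.0 2.882 3.246
endloop
endfacet
facet normal -0.229 0.750 -0.621
outer loop
vertex 2.003 2.633 3.313
vertex 3.0 2.882 3.246
vertex 2.592 2.208 2.582
endloop
endfacet
facet normal -0.696 0.215 -0.685
outer loop
vertex 2.003 2.633 3.313
vertex 2.592 2.208 2.582
vertex 1.91 1.63 3.093
endloop
endfacet
facet normal -0.358 0.200 0.912
outer loop
vertex 2.57 2.72 4.169
vertex 1.896 1.946 4.074
vertex 2.828 1.772 4.478
endloop
endfacet
facet normal -0.815 -0.555 0.167
outer loop
vertex 1.896 1.946 4.074
vertex 1.91 1.63 3.093
vertex 2.42 1.098 3.814
endloop
endfacet
facet normal -0.333 -0.373 -0.866
outer loop
vertex 1.91 1.63 3.093
vertex 2.592 2.208 2.582
vertex 2.85 1.26 2.891
endloop
endfacet
facet normal 0.422 0.494 -0.760
outer loop
vertex 2.592 2.208 2.582
vertex 3.0 2.882 3.246
vertex 3.524 2.034 2.986
endloop
endfacet
facet normal 0.407 0.849 0.338
outer loop
vertex 3.0 2.882 3.246
vertex 2.57 2.72 4.169
vertex 3.51 2.35 3.967
endloop
endfacet
facet normal 0.229 -0.750 0.621
outer loop
vertex 3.417 1.347 3.747
vertex 2.828 1.772 4.478
vertex 2.42 1.098 3.814
endloop
endfacet
facet normal 0.238 -0.969 -0.059
outer loop
vertex 3.417 1.347 3.747
vertex 2.42 1.098 3.814
vertex 2.85 1.26 2.891
endloop
endfacet
facet normal 0.711 -0.569 -0.413
outer loop
vertex 3.417 1.347 3.747
vertex 2.85 1.26 2.891
vertex 3.524 2.034 2.986
endloop
endfacet
facet normal 0.994 -0.102 0.047
outer loop
vertex 3.417 1.347 3.747
vertex 3.524 2.034 2.986
vertex 3.51 2.35 3.967
endloop
endfacet
facet normal 0.696 -0.215 0.685
outer loop
vertex 3.417 1.347 3.747
vertex 3.51 2.35 3.967
vertex 2.828 1.772 4.478
endloop
endfacet
facet normal -0.422 -0.494 0.760
outer loop
vertex 2.42 1.098 3.814
vertex 2.828 1.772 4.478
vertex 1.896 1.946 4.074
endloop
endfacet
facet normal -0.407 -0.849 -0.338
outer loop
vertex 2.85 1.26 2.891
vertex 2.42 1.098 3.814
vertex 1.91 1.63 3.093
endloop
endfacet
facet normal 0.358 -0.200 -0.912
outer loop
vertex 3.524 2.034 2.986
vertex 2.85 1.26 2.891
vertex 2.592 2.208 2.582
endloop
endfacet
facet normal 0.815 0.555 -0.167
outer loop
vertex 3.51 2.35 3.967
vertex 3.524 2.034 2.986
vertex 3.0 2.882 3.246
endloop
endfacet
facet normal 0.333 0.373 0.866
outer loop
vertex 2.828 1.772 4.478
vertex 3.51 2.35 3.967
vertex 2.57 2.72 4.169
endloop
endfacet

endsolid


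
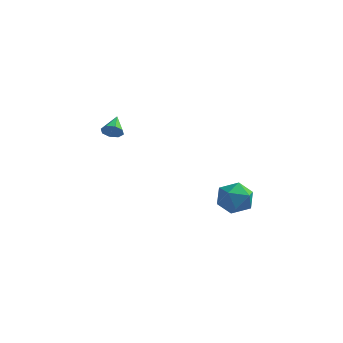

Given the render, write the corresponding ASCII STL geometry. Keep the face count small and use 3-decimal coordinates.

solid 
facet normal 0.153 -0.883 -0.443
outer loop
vertex -3.344 0.333 2.909
vertex -3.546 0.052 3.399
vertex -3.797 0.261 2.896
endloop
endfacet
facet normal -0.104 0.769 -0.631
outer loop
vertex -3.344 0.333 2.909
vertex -3.797 0.261 2.896
vertex -3.734 1.128 3.941
endloop
endfacet
facet normal 0.155 -0.883 -0.444
outer loop
vertex -3.797 0.261 2.896
vertex -3.546 0.052 3.399
vertex -4.103 0.066 3.177
endloop
endfacet
facet normal -0.728 0.549 -0.411
outer loop
vertex -3.797 0.261 2.896
vertex -4.103 0.066 3.177
vertex -3.734 1.128 3.941
endloop
endfacet
facet normal 0.155 -0.882 -0.444
outer loop
vertex -4.103 0.066 3.177
vertex -3.546 0.052 3.399
vertex -4.083 -0.138 3.589
endloop
endfacet
facet normal -0.962 0.222 0.157
outer loop
vertex -4.103 0.066 3.177
vertex -4.083 -0.138 3.589
vertex -3.734 1.128 3.941
endloop
endfacet
facet normal 0.155 -0.883 -0.444
outer loop
vertex -4.083 -0.138 3.589
vertex -3.546 0.052 3.399
vertex -3.748 -0.23 3.889
endloop
endfacet
facet normal -0.670 -0.021 0.742
outer loop
vertex -4.083 -0.138 3.589
vertex -3.748 -0.23 3.889
vertex -3.734 1.128 3.941
endloop
endfacet
facet normal 0.153 -0.882 -0.445
outer loop
vertex -3.748 -0.23 3.889
vertex -3.546 0.052 3.399
vertex -3.294 -0.158 3.902
endloop
endfacet
facet normal -0.023 -0.038 0.999
outer loop
vertex -3.748 -0.23 3.889
vertex -3.294 -0.158 3.902
vertex -3.734 1.128 3.941
endloop
endfacet
facet normal 0.155 -0.882 -0.446
outer loop
vertex -3.294 -0.158 3.902
vertex -3.546 0.052 3.399
vertex -2.988 0.038 3.621
endloop
endfacet
facet normal 0.600 0.181 0.779
outer loop
vertex -3.294 -0.158 3.902
vertex -2.988 0.038 3.621
vertex -3.734 1.128 3.941
endloop
endfacet
facet normal 0.154 -0.883 -0.444
outer loop
vertex -2.988 0.038 3.621
vertex -3.546 0.052 3.399
vertex -3.009 0.241 3.21
endloop
endfacet
facet normal 0.835 0.510 0.209
outer loop
vertex -2.988 0.038 3.621
vertex -3.009 0.241 3.21
vertex -3.734 1.128 3.941
endloop
endfacet
facet normal 0.155 -0.883 -0.443
outer loop
vertex -3.009 0.241 3.21
vertex -3.546 0.052 3.399
vertex -3.344 0.333 2.909
endloop
endfacet
facet normal 0.543 0.752 -0.374
outer loop
vertex -3.009 0.241 3.21
vertex -3.344 0.333 2.909
vertex -3.734 1.128 3.941
endloop
endfacet
facet normal -0.984 -0.169 -0.054
outer loop
vertex 2.499 -0.723 0.081
vertex 2.652 -1.708 0.38
vertex 2.486 -0.968 1.093
endloop
endfacet
facet normal -0.851 0.512 0.113
outer loop
vertex 2.499 -0.723 0.081
vertex 2.486 -0.968 1.093
vertex 2.965 -0.101 0.773
endloop
endfacet
facet normal -0.453 0.793 -0.408
outer loop
vertex 2.499 -0.723 0.081
vertex 2.965 -0.101 0.773
vertex 3.427 -0.305 -0.137
endloop
endfacet
facet normal -0.339 0.285 -0.897
outer loop
vertex 2.499 -0.723 0.081
vertex 3.427 -0.305 -0.137
vertex 3.234 -1.299 -0.38
endloop
endfacet
facet normal -0.667 -0.309 -0.677
outer loop
vertex 2.499 -0.723 0.081
vertex 3.234 -1.299 -0.38
vertex 2.652 -1.708 0.38
endloop
endfacet
facet normal -0.467 0.522 0.714
outer loop
vertex 2.965 -0.101 0.773
vertex 2.486 -0.968 1.093
vertex 3.406 -0.701 1.5
endloop
endfacet
facet normal -0.682 -0.581 0.445
outer loop
vertex 2.486 -0.968 1.093
vertex 2.652 -1.708 0.38
vertex 3.213 -1.695 1.257
endloop
endfacet
facet normal -0.169 -0.808 -0.564
outer loop
vertex 2.652 -1.708 0.38
vertex 3.234 -1.299 -0.38
vertex 3.675 -1.899 0.347
endloop
endfacet
facet normal 0.362 0.154 -0.919
outer loop
vertex 3.234 -1.299 -0.38
vertex 3.427 -0.305 -0.137
vertex 4.154 -1.032 0.027
endloop
endfacet
facet normal 0.178 0.976 -0.128
outer loop
vertex 3.427 -0.305 -0.137
vertex 2.965 -0.101 0.773
vertex 3.988 -0.292 0.74
endloop
endfacet
facet normal 0.339 -0.285 0.897
outer loop
vertex 4.141 -1.277 1.039
vertex 3.406 -0.701 1.5
vertex 3.213 -1.695 1.257
endloop
endfacet
facet normal 0.453 -0.793 0.408
outer loop
vertex 4.141 -1.277 1.039
vertex 3.213 -1.695 1.257
vertex 3.675 -1.899 0.347
endloop
endfacet
facet normal 0.851 -0.512 -0.113
outer loop
vertex 4.141 -1.277 1.039
vertex 3.675 -1.899 0.347
vertex 4.154 -1.032 0.027
endloop
endfacet
facet normal 0.984 0.169 0.054
outer loop
vertex 4.141 -1.277 1.039
vertex 4.154 -1.032 0.027
vertex 3.988 -0.292 0.74
endloop
endfacet
facet normal 0.667 0.309 0.677
outer loop
vertex 4.141 -1.277 1.039
vertex 3.988 -0.292 0.74
vertex 3.406 -0.701 1.5
endloop
endfacet
facet normal -0.362 -0.154 0.919
outer loop
vertex 3.213 -1.695 1.257
vertex 3.406 -0.701 1.5
vertex 2.486 -0.968 1.093
endloop
endfacet
facet normal -0.178 -0.976 0.128
outer loop
vertex 3.675 -1.899 0.347
vertex 3.213 -1.695 1.257
vertex 2.652 -1.708 0.38
endloop
endfacet
facet normal 0.467 -0.522 -0.714
outer loop
vertex 4.154 -1.032 0.027
vertex 3.675 -1.899 0.347
vertex 3.234 -1.299 -0.38
endloop
endfacet
facet normal 0.682 0.581 -0.445
outer loop
vertex 3.988 -0.292 0.74
vertex 4.154 -1.032 0.027
vertex 3.427 -0.305 -0.137
endloop
endfacet
facet normal 0.169 0.808 0.564
outer loop
vertex 3.406 -0.701 1.5
vertex 3.988 -0.292 0.74
vertex 2.965 -0.101 0.773
endloop
endfacet

endsolid


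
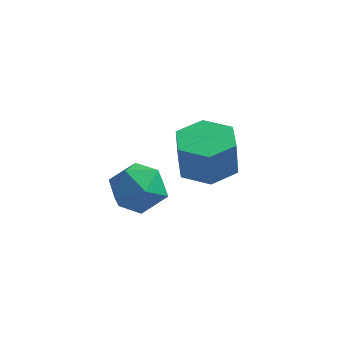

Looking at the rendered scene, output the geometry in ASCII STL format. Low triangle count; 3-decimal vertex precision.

solid 
facet normal 0.039 0.062 -0.997
outer loop
vertex 2.29 -0.253 0.591
vertex 1.218 -0.055 0.562
vertex 1.924 0.772 0.641
endloop
endfacet
facet normal 0.941 0.333 0.057
outer loop
vertex 2.29 -0.253 0.591
vertex 1.924 0.772 0.641
vertex 2.233 -0.343 2.047
endloop
endfacet
facet normal 0.941 0.333 0.057
outer loop
vertex 2.233 -0.343 2.047
vertex 1.924 0.772 0.641
vertex 1.867 0.682 2.097
endloop
endfacet
facet normal -0.039 -0.062 0.997
outer loop
vertex 2.233 -0.343 2.047
vertex 1.867 0.682 2.097
vertex 1.162 -0.145 2.018
endloop
endfacet
facet normal 0.039 0.062 -0.997
outer loop
vertex 1.924 0.772 0.641
vertex 1.218 -0.055 0.562
vertex 0.852 0.971 0.611
endloop
endfacet
facet normal 0.180 0.981 0.068
outer loop
vertex 1.924 0.772 0.641
vertex 0.852 0.971 0.611
vertex 1.867 0.682 2.097
endloop
endfacet
facet normal 0.180 0.981 0.068
outer loop
vertex 1.867 0.682 2.097
vertex 0.852 0.971 0.611
vertex 0.796 0.88 2.067
endloop
endfacet
facet normal -0.039 -0.062 0.997
outer loop
vertex 1.867 0.682 2.097
vertex 0.796 0.88 2.067
vertex 1.162 -0.145 2.018
endloop
endfacet
facet normal 0.038 0.061 -0.997
outer loop
vertex 0.852 0.971 0.611
vertex 1.218 -0.055 0.562
vertex 0.147 0.143 0.533
endloop
endfacet
facet normal -0.762 0.648 0.011
outer loop
vertex 0.852 0.971 0.611
vertex 0.147 0.143 0.533
vertex 0.796 0.88 2.067
endloop
endfacet
facet normal -0.761 0.649 0.010
outer loop
vertex 0.796 0.88 2.067
vertex 0.147 0.143 0.533
vertex 0.09 0.053 1.989
endloop
endfacet
facet normal -0.038 -0.061 0.997
outer loop
vertex 0.796 0.88 2.067
vertex 0.09 0.053 1.989
vertex 1.162 -0.145 2.018
endloop
endfacet
facet normal 0.039 0.062 -0.997
outer loop
vertex 0.147 0.143 0.533
vertex 1.218 -0.055 0.562
vertex 0.513 -0.882 0.483
endloop
endfacet
facet normal -0.941 -0.333 -0.057
outer loop
vertex 0.147 0.143 0.533
vertex 0.513 -0.882 0.483
vertex 0.09 0.053 1.989
endloop
endfacet
facet normal -0.941 -0.333 -0.057
outer loop
vertex 0.09 0.053 1.989
vertex 0.513 -0.882 0.483
vertex 0.456 -0.972 1.939
endloop
endfacet
facet normal -0.039 -0.062 0.997
outer loop
vertex 0.09 0.053 1.989
vertex 0.456 -0.972 1.939
vertex 1.162 -0.145 2.018
endloop
endfacet
facet normal 0.039 0.062 -0.997
outer loop
vertex 0.513 -0.882 0.483
vertex 1.218 -0.055 0.562
vertex 1.584 -1.08 0.513
endloop
endfacet
facet normal -0.180 -0.981 -0.068
outer loop
vertex 0.513 -0.882 0.483
vertex 1.584 -1.08 0.513
vertex 0.456 -0.972 1.939
endloop
endfacet
facet normal -0.180 -0.981 -0.068
outer loop
vertex 0.456 -0.972 1.939
vertex 1.584 -1.08 0.513
vertex 1.528 -1.171 1.969
endloop
endfacet
facet normal -0.039 -0.062 0.997
outer loop
vertex 0.456 -0.972 1.939
vertex 1.528 -1.171 1.969
vertex 1.162 -0.145 2.018
endloop
endfacet
facet normal 0.038 0.061 -0.997
outer loop
vertex 1.584 -1.08 0.513
vertex 1.218 -0.055 0.562
vertex 2.29 -0.253 0.591
endloop
endfacet
facet normal 0.761 -0.649 -0.011
outer loop
vertex 1.584 -1.08 0.513
vertex 2.29 -0.253 0.591
vertex 1.528 -1.171 1.969
endloop
endfacet
facet normal 0.762 -0.648 -0.010
outer loop
vertex 1.528 -1.171 1.969
vertex 2.29 -0.253 0.591
vertex 2.233 -0.343 2.047
endloop
endfacet
facet normal -0.038 -0.061 0.997
outer loop
vertex 1.528 -1.171 1.969
vertex 2.233 -0.343 2.047
vertex 1.162 -0.145 2.018
endloop
endfacet
facet normal -0.704 0.300 0.644
outer loop
vertex -0.472 -2.773 2.571
vertex -1.14 -3.479 2.17
vertex -0.516 -3.743 2.974
endloop
endfacet
facet normal -0.052 0.385 0.921
outer loop
vertex -0.472 -2.773 2.571
vertex -0.516 -3.743 2.974
vertex 0.415 -3.275 2.831
endloop
endfacet
facet normal 0.318 0.814 0.487
outer loop
vertex -0.472 -2.773 2.571
vertex 0.415 -3.275 2.831
vertex 0.367 -2.722 1.938
endloop
endfacet
facet normal -0.105 0.993 -0.059
outer loop
vertex -0.472 -2.773 2.571
vertex 0.367 -2.722 1.938
vertex -0.594 -2.848 1.529
endloop
endfacet
facet normal -0.736 0.675 0.038
outer loop
vertex -0.472 -2.773 2.571
vertex -0.594 -2.848 1.529
vertex -1.14 -3.479 2.17
endloop
endfacet
facet normal 0.269 -0.251 0.930
outer loop
vertex 0.415 -3.275 2.831
vertex -0.516 -3.743 2.974
vertex 0.294 -4.292 2.591
endloop
endfacet
facet normal -0.785 -0.389 0.482
outer loop
vertex -0.516 -3.743 2.974
vertex -1.14 -3.479 2.17
vertex -0.667 -4.418 2.182
endloop
endfacet
facet normal -0.838 0.218 -0.500
outer loop
vertex -1.14 -3.479 2.17
vertex -0.594 -2.848 1.529
vertex -0.715 -3.865 1.289
endloop
endfacet
facet normal 0.184 0.730 -0.658
outer loop
vertex -0.594 -2.848 1.529
vertex 0.367 -2.722 1.938
vertex 0.216 -3.397 1.146
endloop
endfacet
facet normal 0.869 0.441 0.226
outer loop
vertex 0.367 -2.722 1.938
vertex 0.415 -3.275 2.831
vertex 0.84 -3.661 1.95
endloop
endfacet
facet normal 0.105 -0.993 0.059
outer loop
vertex 0.172 -4.367 1.549
vertex 0.294 -4.292 2.591
vertex -0.667 -4.418 2.182
endloop
endfacet
facet normal -0.318 -0.814 -0.487
outer loop
vertex 0.172 -4.367 1.549
vertex -0.667 -4.418 2.182
vertex -0.715 -3.865 1.289
endloop
endfacet
facet normal 0.052 -0.385 -0.921
outer loop
vertex 0.172 -4.367 1.549
vertex -0.715 -3.865 1.289
vertex 0.216 -3.397 1.146
endloop
endfacet
facet normal 0.704 -0.300 -0.644
outer loop
vertex 0.172 -4.367 1.549
vertex 0.216 -3.397 1.146
vertex 0.84 -3.661 1.95
endloop
endfacet
facet normal 0.736 -0.675 -0.038
outer loop
vertex 0.172 -4.367 1.549
vertex 0.84 -3.661 1.95
vertex 0.294 -4.292 2.591
endloop
endfacet
facet normal -0.184 -0.730 0.658
outer loop
vertex -0.667 -4.418 2.182
vertex 0.294 -4.292 2.591
vertex -0.516 -3.743 2.974
endloop
endfacet
facet normal -0.869 -0.441 -0.226
outer loop
vertex -0.715 -3.865 1.289
vertex -0.667 -4.418 2.182
vertex -1.14 -3.479 2.17
endloop
endfacet
facet normal -0.269 0.251 -0.930
outer loop
vertex 0.216 -3.397 1.146
vertex -0.715 -3.865 1.289
vertex -0.594 -2.848 1.529
endloop
endfacet
facet normal 0.785 0.389 -0.482
outer loop
vertex 0.84 -3.661 1.95
vertex 0.216 -3.397 1.146
vertex 0.367 -2.722 1.938
endloop
endfacet
facet normal 0.838 -0.218 0.500
outer loop
vertex 0.294 -4.292 2.591
vertex 0.84 -3.661 1.95
vertex 0.415 -3.275 2.831
endloop
endfacet

endsolid


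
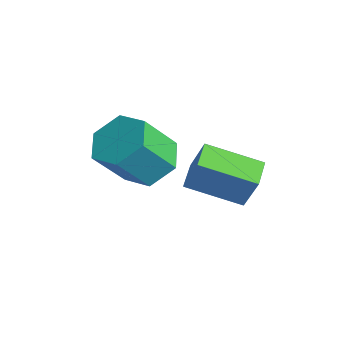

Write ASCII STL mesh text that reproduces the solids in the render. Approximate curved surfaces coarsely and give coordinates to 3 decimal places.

solid 
facet normal -0.060 0.619 -0.783
outer loop
vertex -0.296 -2.336 -2.883
vertex -1.114 -1.889 -2.467
vertex -0.179 -1.536 -2.26
endloop
endfacet
facet normal 0.992 -0.053 -0.118
outer loop
vertex -0.296 -2.336 -2.883
vertex -0.179 -1.536 -2.26
vertex -0.189 -3.437 -1.489
endloop
endfacet
facet normal 0.992 -0.053 -0.118
outer loop
vertex -0.189 -3.437 -1.489
vertex -0.179 -1.536 -2.26
vertex -0.072 -2.638 -0.866
endloop
endfacet
facet normal 0.061 -0.619 0.783
outer loop
vertex -0.189 -3.437 -1.489
vertex -0.072 -2.638 -0.866
vertex -1.006 -2.991 -1.073
endloop
endfacet
facet normal -0.060 0.619 -0.783
outer loop
vertex -0.179 -1.536 -2.26
vertex -1.114 -1.889 -2.467
vertex -0.997 -1.09 -1.844
endloop
endfacet
facet normal 0.595 0.652 0.470
outer loop
vertex -0.179 -1.536 -2.26
vertex -0.997 -1.09 -1.844
vertex -0.072 -2.638 -0.866
endloop
endfacet
facet normal 0.596 0.652 0.469
outer loop
vertex -0.072 -2.638 -0.866
vertex -0.997 -1.09 -1.844
vertex -0.889 -2.191 -0.45
endloop
endfacet
facet normal 0.060 -0.619 0.783
outer loop
vertex -0.072 -2.638 -0.866
vertex -0.889 -2.191 -0.45
vertex -1.006 -2.991 -1.073
endloop
endfacet
facet normal -0.061 0.619 -0.783
outer loop
vertex -0.997 -1.09 -1.844
vertex -1.114 -1.889 -2.467
vertex -1.931 -1.443 -2.051
endloop
endfacet
facet normal -0.397 0.705 0.588
outer loop
vertex -0.997 -1.09 -1.844
vertex -1.931 -1.443 -2.051
vertex -0.889 -2.191 -0.45
endloop
endfacet
facet normal -0.396 0.705 0.588
outer loop
vertex -0.889 -2.191 -0.45
vertex -1.931 -1.443 -2.051
vertex -1.824 -2.544 -0.657
endloop
endfacet
facet normal 0.060 -0.619 0.783
outer loop
vertex -0.889 -2.191 -0.45
vertex -1.824 -2.544 -0.657
vertex -1.006 -2.991 -1.073
endloop
endfacet
facet normal -0.061 0.619 -0.783
outer loop
vertex -1.931 -1.443 -2.051
vertex -1.114 -1.889 -2.467
vertex -2.048 -2.242 -2.674
endloop
endfacet
facet normal -0.992 0.053 0.118
outer loop
vertex -1.931 -1.443 -2.051
vertex -2.048 -2.242 -2.674
vertex -1.824 -2.544 -0.657
endloop
endfacet
facet normal -0.992 0.053 0.118
outer loop
vertex -1.824 -2.544 -0.657
vertex -2.048 -2.242 -2.674
vertex -1.941 -3.344 -1.28
endloop
endfacet
facet normal 0.060 -0.619 0.783
outer loop
vertex -1.824 -2.544 -0.657
vertex -1.941 -3.344 -1.28
vertex -1.006 -2.991 -1.073
endloop
endfacet
facet normal -0.060 0.619 -0.783
outer loop
vertex -2.048 -2.242 -2.674
vertex -1.114 -1.889 -2.467
vertex -1.231 -2.689 -3.09
endloop
endfacet
facet normal -0.596 -0.652 -0.470
outer loop
vertex -2.048 -2.242 -2.674
vertex -1.231 -2.689 -3.09
vertex -1.941 -3.344 -1.28
endloop
endfacet
facet normal -0.595 -0.653 -0.469
outer loop
vertex -1.941 -3.344 -1.28
vertex -1.231 -2.689 -3.09
vertex -1.123 -3.79 -1.696
endloop
endfacet
facet normal 0.060 -0.619 0.783
outer loop
vertex -1.941 -3.344 -1.28
vertex -1.123 -3.79 -1.696
vertex -1.006 -2.991 -1.073
endloop
endfacet
facet normal -0.060 0.619 -0.783
outer loop
vertex -1.231 -2.689 -3.09
vertex -1.114 -1.889 -2.467
vertex -0.296 -2.336 -2.883
endloop
endfacet
facet normal 0.396 -0.705 -0.588
outer loop
vertex -1.231 -2.689 -3.09
vertex -0.296 -2.336 -2.883
vertex -1.123 -3.79 -1.696
endloop
endfacet
facet normal 0.397 -0.705 -0.587
outer loop
vertex -1.123 -3.79 -1.696
vertex -0.296 -2.336 -2.883
vertex -0.189 -3.437 -1.489
endloop
endfacet
facet normal 0.061 -0.619 0.783
outer loop
vertex -1.123 -3.79 -1.696
vertex -0.189 -3.437 -1.489
vertex -1.006 -2.991 -1.073
endloop
endfacet
facet normal -0.754 0.622 0.210
outer loop
vertex 1.024 -1.239 -0.521
vertex 2.013 0.175 -1.16
vertex 0.533 -1.433 -1.709
endloop
endfacet
facet normal -0.537 -0.769 0.347
outer loop
vertex 1.287 -2.055 -1.92
vertex 1.024 -1.239 -0.521
vertex 0.533 -1.433 -1.709
endloop
endfacet
facet normal -0.754 0.622 0.211
outer loop
vertex 0.533 -1.433 -1.709
vertex 2.013 0.175 -1.16
vertex 1.522 -0.018 -2.348
endloop
endfacet
facet normal -0.378 -0.148 -0.914
outer loop
vertex 1.522 -0.018 -2.348
vertex 1.287 -2.055 -1.92
vertex 0.533 -1.433 -1.709
endloop
endfacet
facet normal 0.378 0.148 0.914
outer loop
vertex 1.024 -1.239 -0.521
vertex 2.767 -0.447 -1.371
vertex 2.013 0.175 -1.16
endloop
endfacet
facet normal -0.538 -0.768 0.347
outer loop
vertex 1.778 -1.862 -0.732
vertex 1.024 -1.239 -0.521
vertex 1.287 -2.055 -1.92
endloop
endfacet
facet normal 0.378 0.148 0.914
outer loop
vertex 1.778 -1.862 -0.732
vertex 2.767 -0.447 -1.371
vertex 1.024 -1.239 -0.521
endloop
endfacet
facet normal 0.537 0.769 -0.347
outer loop
vertex 2.013 0.175 -1.16
vertex 2.767 -0.447 -1.371
vertex 1.522 -0.018 -2.348
endloop
endfacet
facet normal -0.378 -0.148 -0.914
outer loop
vertex 2.276 -0.641 -2.559
vertex 1.287 -2.055 -1.92
vertex 1.522 -0.018 -2.348
endloop
endfacet
facet normal 0.538 0.768 -0.348
outer loop
vertex 1.522 -0.018 -2.348
vertex 2.767 -0.447 -1.371
vertex 2.276 -0.641 -2.559
endloop
endfacet
facet normal 0.754 -0.622 -0.210
outer loop
vertex 2.276 -0.641 -2.559
vertex 1.778 -1.862 -0.732
vertex 1.287 -2.055 -1.92
endloop
endfacet
facet normal 0.754 -0.622 -0.210
outer loop
vertex 2.767 -0.447 -1.371
vertex 1.778 -1.862 -0.732
vertex 2.276 -0.641 -2.559
endloop
endfacet

endsolid


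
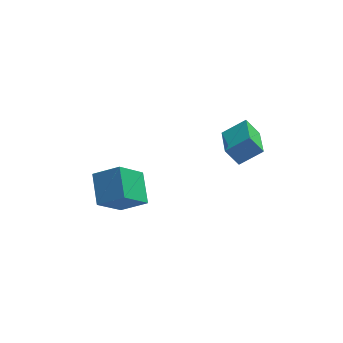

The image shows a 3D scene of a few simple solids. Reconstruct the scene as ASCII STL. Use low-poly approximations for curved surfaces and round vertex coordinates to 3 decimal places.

solid 
facet normal -0.542 -0.427 0.724
outer loop
vertex -1.495 1.55 -0.674
vertex -1.643 2.908 0.016
vertex -2.613 1.784 -1.374
endloop
endfacet
facet normal 0.097 -0.887 -0.451
outer loop
vertex -1.637 2.552 -2.676
vertex -1.495 1.55 -0.674
vertex -2.613 1.784 -1.374
endloop
endfacet
facet normal -0.542 -0.427 0.724
outer loop
vertex -2.613 1.784 -1.374
vertex -1.643 2.908 0.016
vertex -2.761 3.141 -0.684
endloop
endfacet
facet normal -0.835 0.175 -0.523
outer loop
vertex -2.761 3.141 -0.684
vertex -1.637 2.552 -2.676
vertex -2.613 1.784 -1.374
endloop
endfacet
facet normal 0.835 -0.175 0.523
outer loop
vertex -1.495 1.55 -0.674
vertex -0.667 3.676 -1.286
vertex -1.643 2.908 0.016
endloop
endfacet
facet normal 0.097 -0.887 -0.451
outer loop
vertex -0.519 2.319 -1.976
vertex -1.495 1.55 -0.674
vertex -1.637 2.552 -2.676
endloop
endfacet
facet normal 0.835 -0.175 0.522
outer loop
vertex -0.519 2.319 -1.976
vertex -0.667 3.676 -1.286
vertex -1.495 1.55 -0.674
endloop
endfacet
facet normal -0.097 0.887 0.451
outer loop
vertex -1.643 2.908 0.016
vertex -0.667 3.676 -1.286
vertex -2.761 3.141 -0.684
endloop
endfacet
facet normal -0.835 0.175 -0.523
outer loop
vertex -1.785 3.91 -1.986
vertex -1.637 2.552 -2.676
vertex -2.761 3.141 -0.684
endloop
endfacet
facet normal -0.097 0.887 0.451
outer loop
vertex -2.761 3.141 -0.684
vertex -0.667 3.676 -1.286
vertex -1.785 3.91 -1.986
endloop
endfacet
facet normal 0.542 0.427 -0.724
outer loop
vertex -1.785 3.91 -1.986
vertex -0.519 2.319 -1.976
vertex -1.637 2.552 -2.676
endloop
endfacet
facet normal 0.542 0.427 -0.724
outer loop
vertex -0.667 3.676 -1.286
vertex -0.519 2.319 -1.976
vertex -1.785 3.91 -1.986
endloop
endfacet
facet normal -0.573 0.163 0.803
outer loop
vertex 3.513 1.517 3.181
vertex 3.495 2.995 2.868
vertex 2.53 1.363 2.511
endloop
endfacet
facet normal 0.012 -0.978 0.207
outer loop
vertex 3.085 1.205 1.732
vertex 3.513 1.517 3.181
vertex 2.53 1.363 2.511
endloop
endfacet
facet normal -0.573 0.163 0.804
outer loop
vertex 2.53 1.363 2.511
vertex 3.495 2.995 2.868
vertex 2.511 2.841 2.198
endloop
endfacet
facet normal -0.820 -0.129 -0.558
outer loop
vertex 2.511 2.841 2.198
vertex 3.085 1.205 1.732
vertex 2.53 1.363 2.511
endloop
endfacet
facet normal 0.820 0.128 0.558
outer loop
vertex 3.513 1.517 3.181
vertex 4.05 2.837 2.089
vertex 3.495 2.995 2.868
endloop
endfacet
facet normal 0.012 -0.978 0.207
outer loop
vertex 4.069 1.359 2.402
vertex 3.513 1.517 3.181
vertex 3.085 1.205 1.732
endloop
endfacet
facet normal 0.819 0.129 0.559
outer loop
vertex 4.069 1.359 2.402
vertex 4.05 2.837 2.089
vertex 3.513 1.517 3.181
endloop
endfacet
facet normal -0.012 0.978 -0.207
outer loop
vertex 3.495 2.995 2.868
vertex 4.05 2.837 2.089
vertex 2.511 2.841 2.198
endloop
endfacet
facet normal -0.819 -0.128 -0.559
outer loop
vertex 3.067 2.683 1.419
vertex 3.085 1.205 1.732
vertex 2.511 2.841 2.198
endloop
endfacet
facet normal -0.012 0.978 -0.207
outer loop
vertex 2.511 2.841 2.198
vertex 4.05 2.837 2.089
vertex 3.067 2.683 1.419
endloop
endfacet
facet normal 0.573 -0.163 -0.803
outer loop
vertex 3.067 2.683 1.419
vertex 4.069 1.359 2.402
vertex 3.085 1.205 1.732
endloop
endfacet
facet normal 0.573 -0.163 -0.803
outer loop
vertex 4.05 2.837 2.089
vertex 4.069 1.359 2.402
vertex 3.067 2.683 1.419
endloop
endfacet

endsolid


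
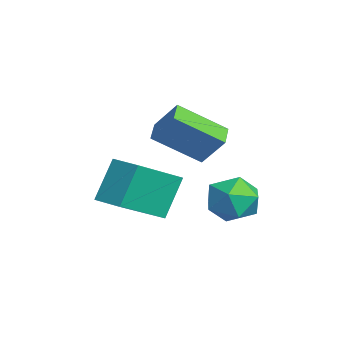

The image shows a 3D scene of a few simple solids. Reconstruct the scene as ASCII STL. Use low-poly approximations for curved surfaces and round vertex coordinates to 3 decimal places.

solid 
facet normal 0.063 0.765 0.640
outer loop
vertex -1.106 2.59 -1.695
vertex -0.804 2.021 -1.045
vertex -0.209 2.437 -1.601
endloop
endfacet
facet normal 0.171 0.985 -0.030
outer loop
vertex -1.106 2.59 -1.695
vertex -0.209 2.437 -1.601
vertex -0.581 2.476 -2.436
endloop
endfacet
facet normal -0.407 0.814 -0.414
outer loop
vertex -1.106 2.59 -1.695
vertex -0.581 2.476 -2.436
vertex -1.407 2.084 -2.395
endloop
endfacet
facet normal -0.871 0.490 0.020
outer loop
vertex -1.106 2.59 -1.695
vertex -1.407 2.084 -2.395
vertex -1.545 1.803 -1.536
endloop
endfacet
facet normal -0.581 0.460 0.672
outer loop
vertex -1.106 2.59 -1.695
vertex -1.545 1.803 -1.536
vertex -0.804 2.021 -1.045
endloop
endfacet
facet normal 0.725 0.622 -0.294
outer loop
vertex -0.581 2.476 -2.436
vertex -0.209 2.437 -1.601
vertex 0.045 1.837 -2.244
endloop
endfacet
facet normal 0.552 0.266 0.790
outer loop
vertex -0.209 2.437 -1.601
vertex -0.804 2.021 -1.045
vertex -0.093 1.556 -1.385
endloop
endfacet
facet normal -0.490 -0.228 0.841
outer loop
vertex -0.804 2.021 -1.045
vertex -1.545 1.803 -1.536
vertex -0.919 1.164 -1.344
endloop
endfacet
facet normal -0.961 -0.179 -0.213
outer loop
vertex -1.545 1.803 -1.536
vertex -1.407 2.084 -2.395
vertex -1.291 1.203 -2.179
endloop
endfacet
facet normal -0.210 0.347 -0.914
outer loop
vertex -1.407 2.084 -2.395
vertex -0.581 2.476 -2.436
vertex -0.696 1.619 -2.735
endloop
endfacet
facet normal 0.871 -0.490 -0.020
outer loop
vertex -0.394 1.05 -2.085
vertex 0.045 1.837 -2.244
vertex -0.093 1.556 -1.385
endloop
endfacet
facet normal 0.407 -0.814 0.414
outer loop
vertex -0.394 1.05 -2.085
vertex -0.093 1.556 -1.385
vertex -0.919 1.164 -1.344
endloop
endfacet
facet normal -0.171 -0.985 0.030
outer loop
vertex -0.394 1.05 -2.085
vertex -0.919 1.164 -1.344
vertex -1.291 1.203 -2.179
endloop
endfacet
facet normal -0.063 -0.765 -0.640
outer loop
vertex -0.394 1.05 -2.085
vertex -1.291 1.203 -2.179
vertex -0.696 1.619 -2.735
endloop
endfacet
facet normal 0.581 -0.460 -0.672
outer loop
vertex -0.394 1.05 -2.085
vertex -0.696 1.619 -2.735
vertex 0.045 1.837 -2.244
endloop
endfacet
facet normal 0.961 0.179 0.213
outer loop
vertex -0.093 1.556 -1.385
vertex 0.045 1.837 -2.244
vertex -0.209 2.437 -1.601
endloop
endfacet
facet normal 0.210 -0.347 0.914
outer loop
vertex -0.919 1.164 -1.344
vertex -0.093 1.556 -1.385
vertex -0.804 2.021 -1.045
endloop
endfacet
facet normal -0.725 -0.622 0.294
outer loop
vertex -1.291 1.203 -2.179
vertex -0.919 1.164 -1.344
vertex -1.545 1.803 -1.536
endloop
endfacet
facet normal -0.552 -0.266 -0.790
outer loop
vertex -0.696 1.619 -2.735
vertex -1.291 1.203 -2.179
vertex -1.407 2.084 -2.395
endloop
endfacet
facet normal 0.490 0.228 -0.841
outer loop
vertex 0.045 1.837 -2.244
vertex -0.696 1.619 -2.735
vertex -0.581 2.476 -2.436
endloop
endfacet
facet normal -0.817 -0.573 -0.065
outer loop
vertex -0.639 -2.138 -1.57
vertex -1.162 -1.544 -0.236
vertex -1.548 -0.732 -2.551
endloop
endfacet
facet normal 0.336 -0.383 -0.860
outer loop
vertex -0.698 -0.136 -2.484
vertex -0.639 -2.138 -1.57
vertex -1.548 -0.732 -2.551
endloop
endfacet
facet normal -0.817 -0.573 -0.065
outer loop
vertex -1.548 -0.732 -2.551
vertex -1.162 -1.544 -0.236
vertex -2.07 -0.139 -1.218
endloop
endfacet
facet normal -0.468 0.725 -0.506
outer loop
vertex -2.07 -0.139 -1.218
vertex -0.698 -0.136 -2.484
vertex -1.548 -0.732 -2.551
endloop
endfacet
facet normal 0.468 -0.724 0.506
outer loop
vertex -0.639 -2.138 -1.57
vertex -0.312 -0.948 -0.169
vertex -1.162 -1.544 -0.236
endloop
endfacet
facet normal 0.338 -0.383 -0.860
outer loop
vertex 0.21 -1.541 -1.502
vertex -0.639 -2.138 -1.57
vertex -0.698 -0.136 -2.484
endloop
endfacet
facet normal 0.469 -0.724 0.506
outer loop
vertex 0.21 -1.541 -1.502
vertex -0.312 -0.948 -0.169
vertex -0.639 -2.138 -1.57
endloop
endfacet
facet normal -0.337 0.383 0.860
outer loop
vertex -1.162 -1.544 -0.236
vertex -0.312 -0.948 -0.169
vertex -2.07 -0.139 -1.218
endloop
endfacet
facet normal -0.469 0.724 -0.506
outer loop
vertex -1.221 0.458 -1.15
vertex -0.698 -0.136 -2.484
vertex -2.07 -0.139 -1.218
endloop
endfacet
facet normal -0.338 0.382 0.860
outer loop
vertex -2.07 -0.139 -1.218
vertex -0.312 -0.948 -0.169
vertex -1.221 0.458 -1.15
endloop
endfacet
facet normal 0.817 0.573 0.065
outer loop
vertex -1.221 0.458 -1.15
vertex 0.21 -1.541 -1.502
vertex -0.698 -0.136 -2.484
endloop
endfacet
facet normal 0.817 0.573 0.065
outer loop
vertex -0.312 -0.948 -0.169
vertex 0.21 -1.541 -1.502
vertex -1.221 0.458 -1.15
endloop
endfacet
facet normal -0.384 -0.496 -0.779
outer loop
vertex -1.472 -0.431 0.367
vertex -2.218 -0.209 0.594
vertex -1.34 1.019 -0.621
endloop
endfacet
facet normal 0.920 -0.274 -0.280
outer loop
vertex -0.882 1.609 0.306
vertex -1.472 -0.431 0.367
vertex -1.34 1.019 -0.621
endloop
endfacet
facet normal -0.385 -0.495 -0.779
outer loop
vertex -1.34 1.019 -0.621
vertex -2.218 -0.209 0.594
vertex -2.085 1.242 -0.394
endloop
endfacet
facet normal 0.075 0.824 -0.562
outer loop
vertex -2.085 1.242 -0.394
vertex -0.882 1.609 0.306
vertex -1.34 1.019 -0.621
endloop
endfacet
facet normal -0.074 -0.824 0.561
outer loop
vertex -1.472 -0.431 0.367
vertex -1.76 0.381 1.521
vertex -2.218 -0.209 0.594
endloop
endfacet
facet normal 0.920 -0.274 -0.279
outer loop
vertex -1.015 0.158 1.294
vertex -1.472 -0.431 0.367
vertex -0.882 1.609 0.306
endloop
endfacet
facet normal -0.076 -0.824 0.561
outer loop
vertex -1.015 0.158 1.294
vertex -1.76 0.381 1.521
vertex -1.472 -0.431 0.367
endloop
endfacet
facet normal -0.920 0.275 0.280
outer loop
vertex -2.218 -0.209 0.594
vertex -1.76 0.381 1.521
vertex -2.085 1.242 -0.394
endloop
endfacet
facet normal 0.075 0.825 -0.561
outer loop
vertex -1.628 1.831 0.533
vertex -0.882 1.609 0.306
vertex -2.085 1.242 -0.394
endloop
endfacet
facet normal -0.920 0.274 0.279
outer loop
vertex -2.085 1.242 -0.394
vertex -1.76 0.381 1.521
vertex -1.628 1.831 0.533
endloop
endfacet
facet normal 0.384 0.495 0.779
outer loop
vertex -1.628 1.831 0.533
vertex -1.015 0.158 1.294
vertex -0.882 1.609 0.306
endloop
endfacet
facet normal 0.385 0.495 0.778
outer loop
vertex -1.76 0.381 1.521
vertex -1.015 0.158 1.294
vertex -1.628 1.831 0.533
endloop
endfacet

endsolid
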